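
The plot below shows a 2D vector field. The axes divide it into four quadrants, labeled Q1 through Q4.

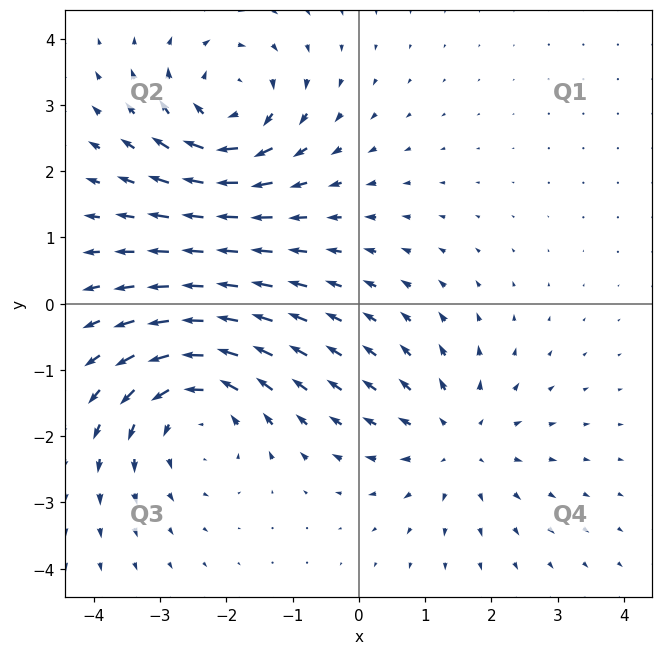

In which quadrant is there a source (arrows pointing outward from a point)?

Q4

The source sits at approximately (1.5, -2.1), which lies in quadrant Q4. The divergence there is about +3, positive as expected for a source.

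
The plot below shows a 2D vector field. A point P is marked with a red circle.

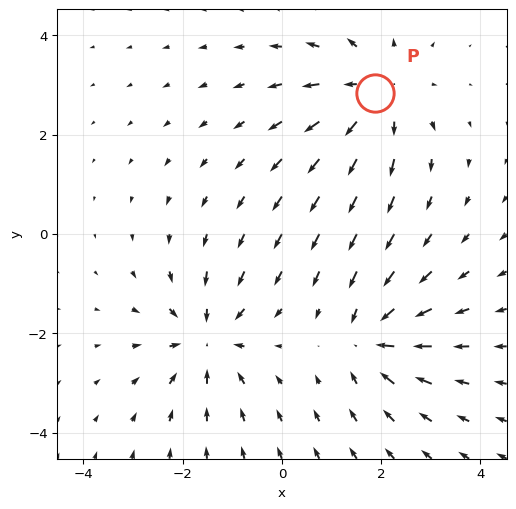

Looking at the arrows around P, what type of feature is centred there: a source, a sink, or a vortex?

At P (1.9, 2.8) the arrows spread outward. Divergence about +4, curl ≈0 — positive divergence with near-zero curl is a source.

source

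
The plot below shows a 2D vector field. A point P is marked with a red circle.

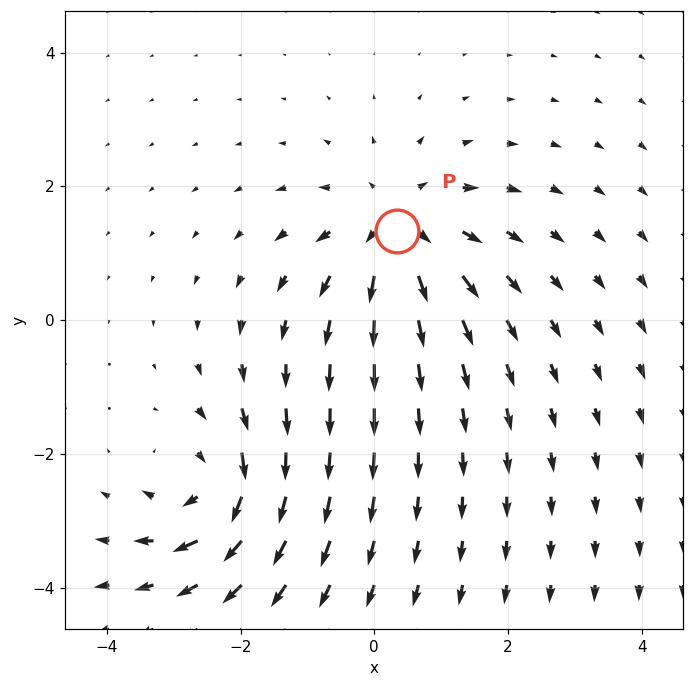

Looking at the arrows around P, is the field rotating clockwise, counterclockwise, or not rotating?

Near P at (0.3, 1.3) the arrows show no circulation. The curl there is ≈0.

not rotating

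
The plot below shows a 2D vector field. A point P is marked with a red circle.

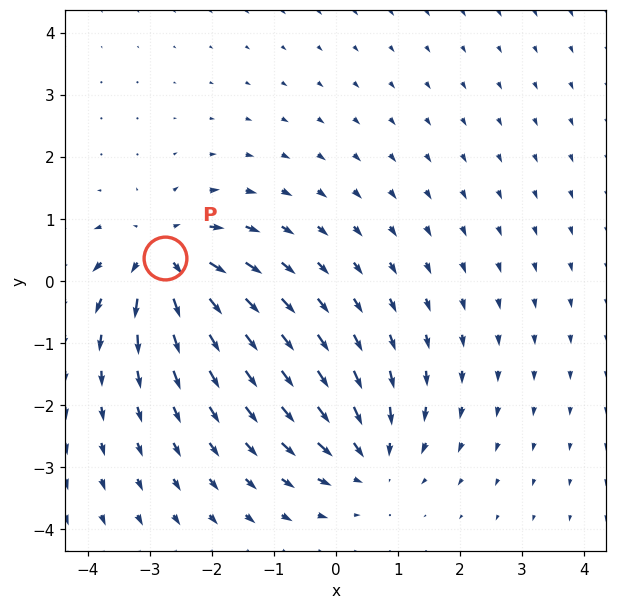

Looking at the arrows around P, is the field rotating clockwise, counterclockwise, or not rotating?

not rotating

Near P at (-2.8, 0.4) the arrows show no circulation. The curl there is ≈0.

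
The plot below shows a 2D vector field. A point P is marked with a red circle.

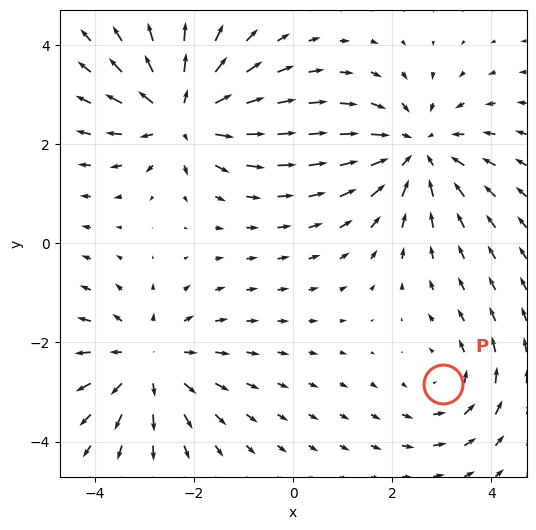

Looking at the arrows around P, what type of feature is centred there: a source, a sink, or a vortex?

At P (3.0, -2.8) the arrows circulate counterclockwise. Divergence ≈0, curl about +2 — near-zero divergence with nonzero curl is a vortex.

vortex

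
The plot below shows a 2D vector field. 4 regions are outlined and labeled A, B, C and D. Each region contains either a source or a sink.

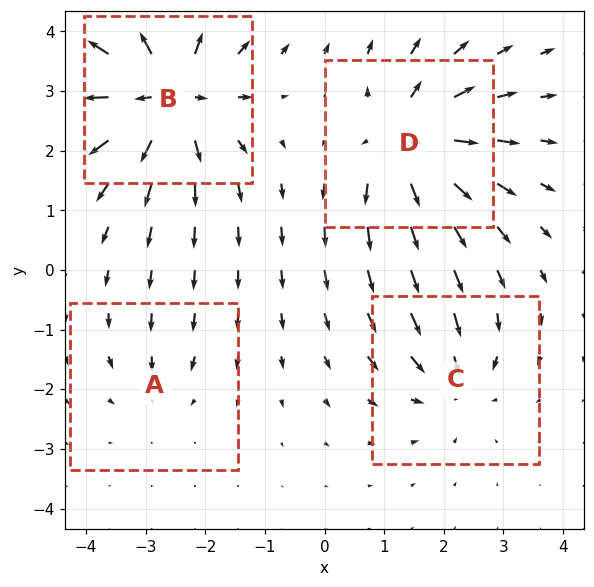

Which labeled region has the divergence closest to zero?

Divergence at each region's feature centre — A: about -2, B: about +8, C: about -4, D: about +6. Region A is closest to zero.

A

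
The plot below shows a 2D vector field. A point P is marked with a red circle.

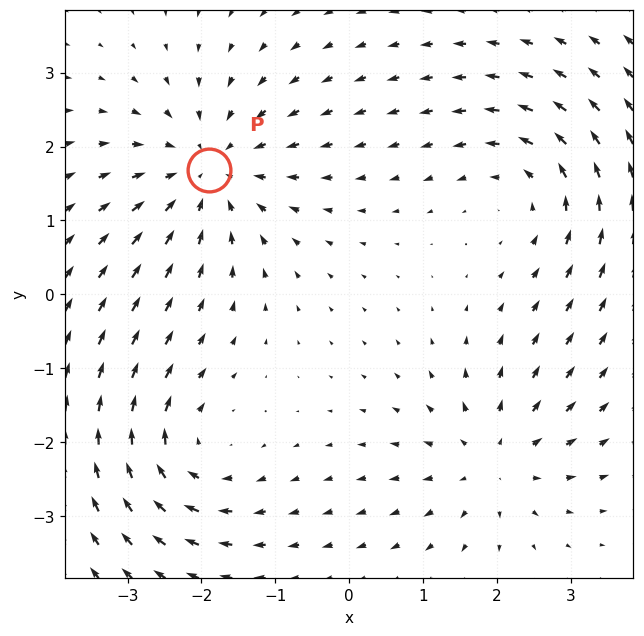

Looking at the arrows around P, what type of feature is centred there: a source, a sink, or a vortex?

sink

At P (-1.9, 1.7) the arrows converge inward. Divergence about -4, curl ≈0 — negative divergence with near-zero curl is a sink.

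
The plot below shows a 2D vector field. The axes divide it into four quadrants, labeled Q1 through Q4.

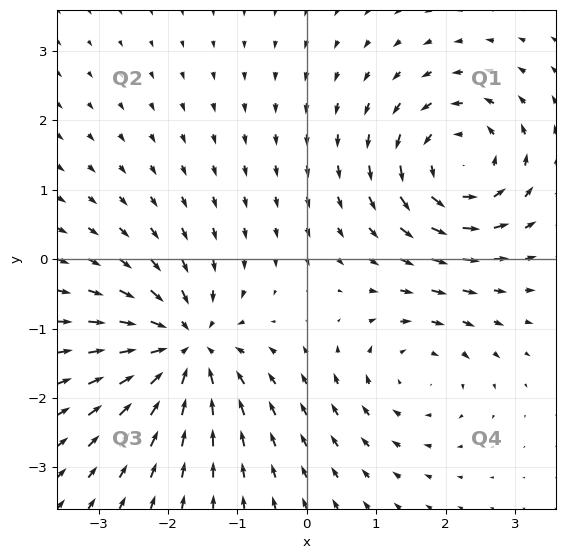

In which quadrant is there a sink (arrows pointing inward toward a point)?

The sink sits at approximately (-1.7, -1.3), which lies in quadrant Q3. The divergence there is about -6, negative as expected for a sink.

Q3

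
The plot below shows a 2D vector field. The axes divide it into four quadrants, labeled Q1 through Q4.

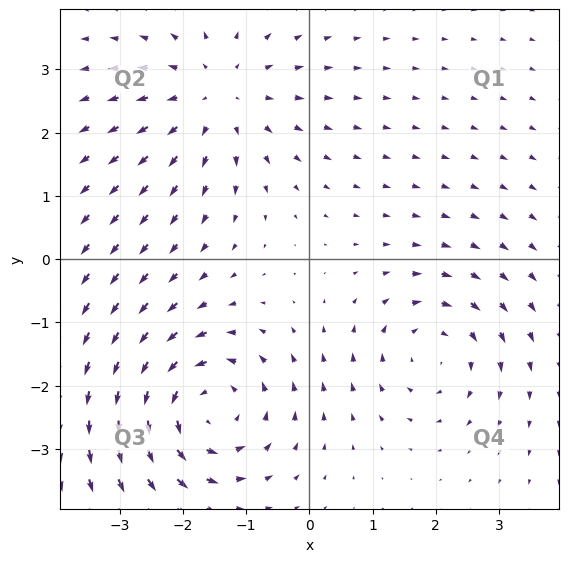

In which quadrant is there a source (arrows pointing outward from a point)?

Q2

The source sits at approximately (-1.5, 2.6), which lies in quadrant Q2. The divergence there is about +3, positive as expected for a source.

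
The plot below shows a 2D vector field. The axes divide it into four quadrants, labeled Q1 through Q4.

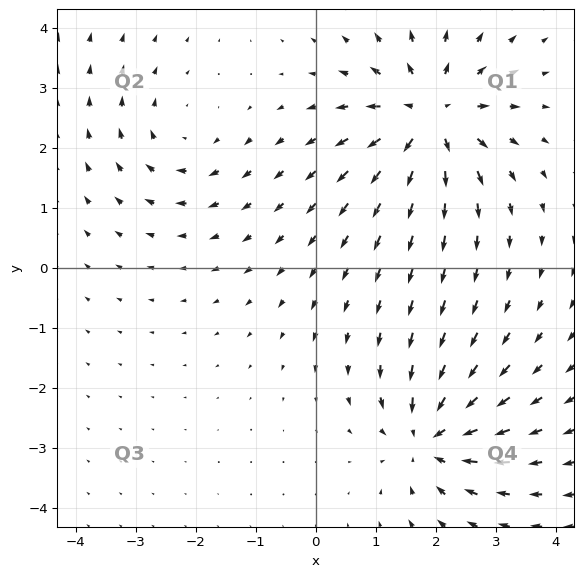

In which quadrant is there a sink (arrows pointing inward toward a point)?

Q4

The sink sits at approximately (1.9, -2.8), which lies in quadrant Q4. The divergence there is about -5, negative as expected for a sink.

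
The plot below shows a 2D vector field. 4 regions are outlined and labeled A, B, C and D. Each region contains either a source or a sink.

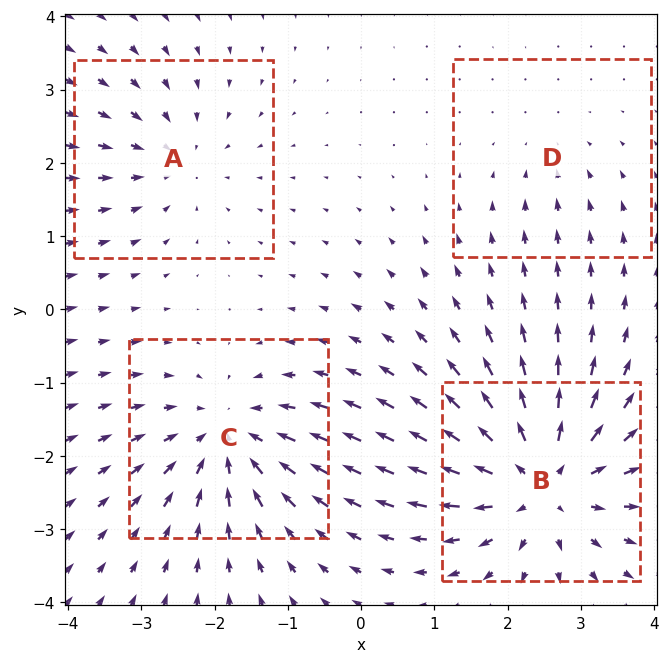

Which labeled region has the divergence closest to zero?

Divergence at each region's feature centre — A: about -3, B: about +7, C: about -5, D: about -2. Region D is closest to zero.

D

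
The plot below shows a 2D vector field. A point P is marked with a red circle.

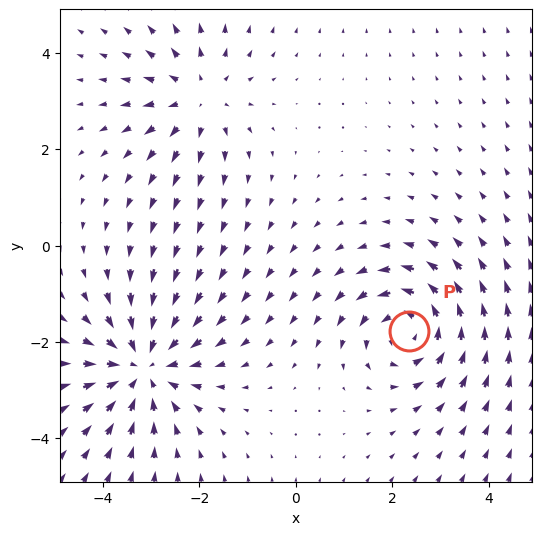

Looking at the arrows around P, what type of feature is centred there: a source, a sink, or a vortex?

At P (2.3, -1.8) the arrows circulate counterclockwise. Divergence ≈0, curl about +5 — near-zero divergence with nonzero curl is a vortex.

vortex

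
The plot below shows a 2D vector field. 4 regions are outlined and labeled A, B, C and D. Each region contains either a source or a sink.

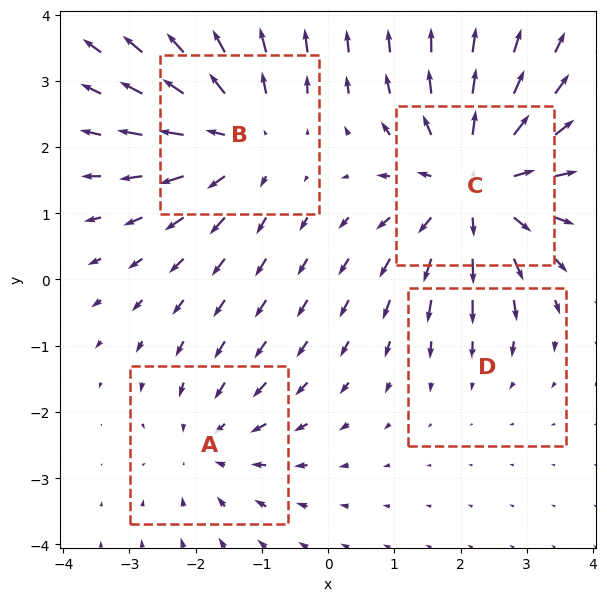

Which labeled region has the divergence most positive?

Divergence at each region's feature centre — A: about -3, B: about +5, C: about +6, D: about -2. Region C is most positive.

C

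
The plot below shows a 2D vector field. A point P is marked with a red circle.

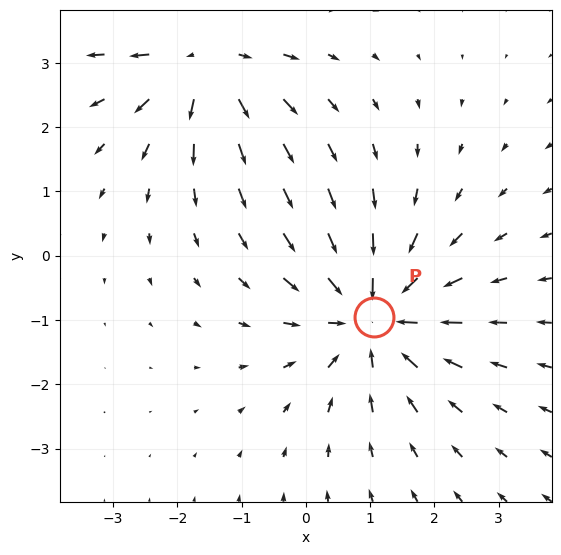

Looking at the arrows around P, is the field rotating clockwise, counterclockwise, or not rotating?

Near P at (1.1, -0.9) the arrows show no circulation. The curl there is ≈0.

not rotating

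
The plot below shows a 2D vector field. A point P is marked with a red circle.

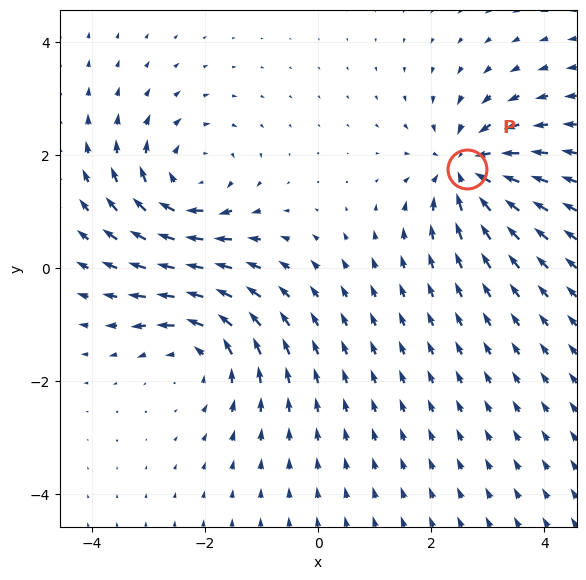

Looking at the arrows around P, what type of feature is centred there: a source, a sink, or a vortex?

sink

At P (2.6, 1.8) the arrows converge inward. Divergence about -6, curl ≈0 — negative divergence with near-zero curl is a sink.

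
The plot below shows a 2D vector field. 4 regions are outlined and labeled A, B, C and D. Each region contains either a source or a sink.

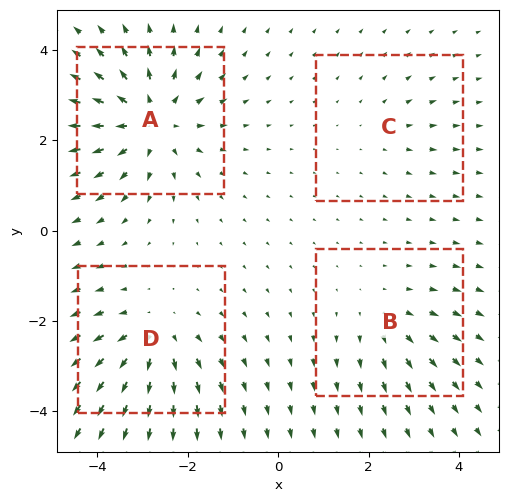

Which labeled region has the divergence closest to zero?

Divergence at each region's feature centre — A: about +7, B: about +3, C: about +2, D: about +5. Region C is closest to zero.

C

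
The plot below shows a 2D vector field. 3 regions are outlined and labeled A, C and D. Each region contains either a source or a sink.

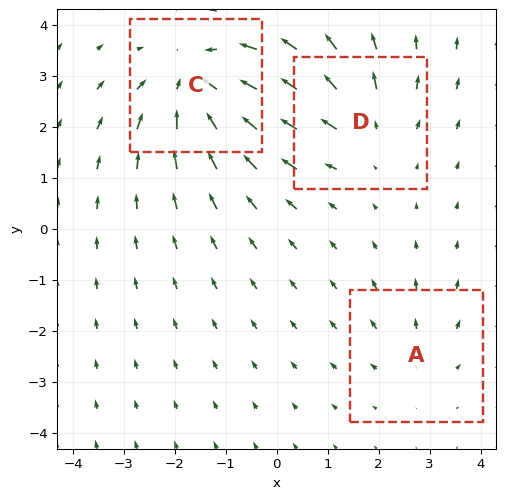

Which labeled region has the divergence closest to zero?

A

Divergence at each region's feature centre — A: about +2, C: about -4, D: about +3. Region A is closest to zero.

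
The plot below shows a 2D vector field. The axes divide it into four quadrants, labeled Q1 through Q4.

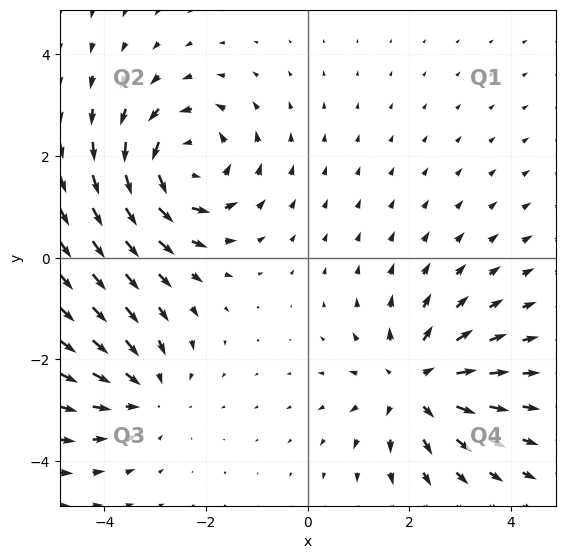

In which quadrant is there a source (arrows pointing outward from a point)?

The source sits at approximately (2.1, -2.5), which lies in quadrant Q4. The divergence there is about +4, positive as expected for a source.

Q4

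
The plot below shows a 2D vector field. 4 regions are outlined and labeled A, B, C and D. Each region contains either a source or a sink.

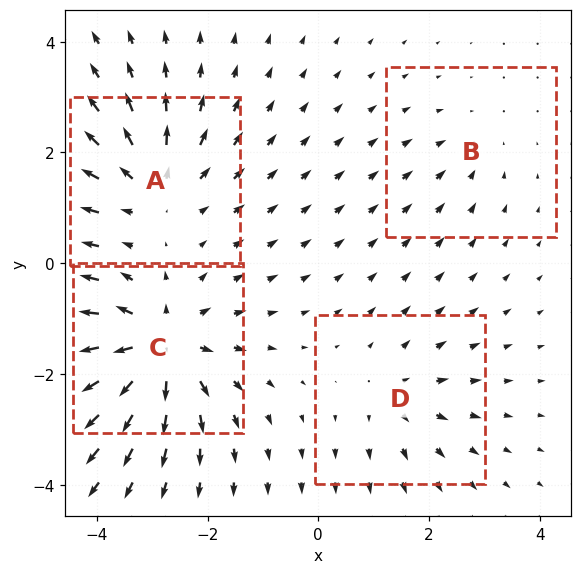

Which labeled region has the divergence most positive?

Divergence at each region's feature centre — A: about +5, B: about -2, C: about +8, D: about +4. Region C is most positive.

C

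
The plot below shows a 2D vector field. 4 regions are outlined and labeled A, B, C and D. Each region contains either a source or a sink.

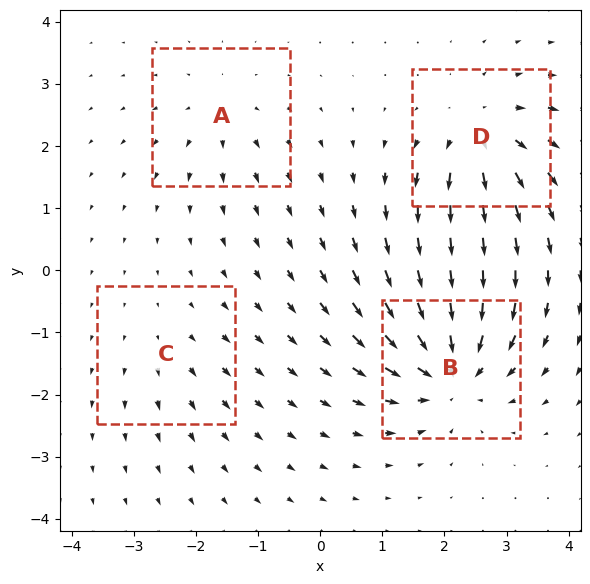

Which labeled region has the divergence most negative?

Divergence at each region's feature centre — A: about +4, B: about -8, C: about +2, D: about +6. Region B is most negative.

B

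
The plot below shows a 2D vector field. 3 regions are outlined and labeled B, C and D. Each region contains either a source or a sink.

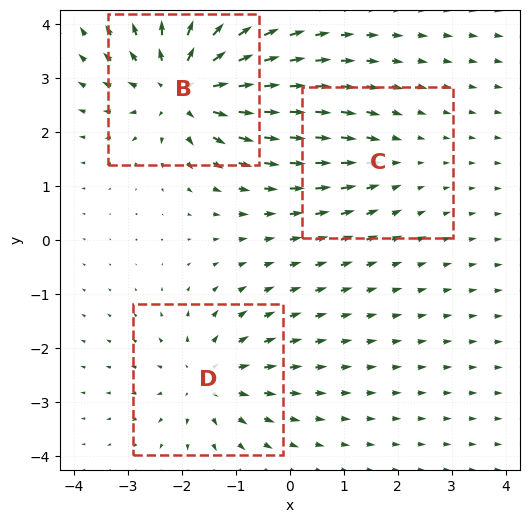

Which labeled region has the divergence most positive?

B

Divergence at each region's feature centre — B: about +5, C: about -2, D: about +3. Region B is most positive.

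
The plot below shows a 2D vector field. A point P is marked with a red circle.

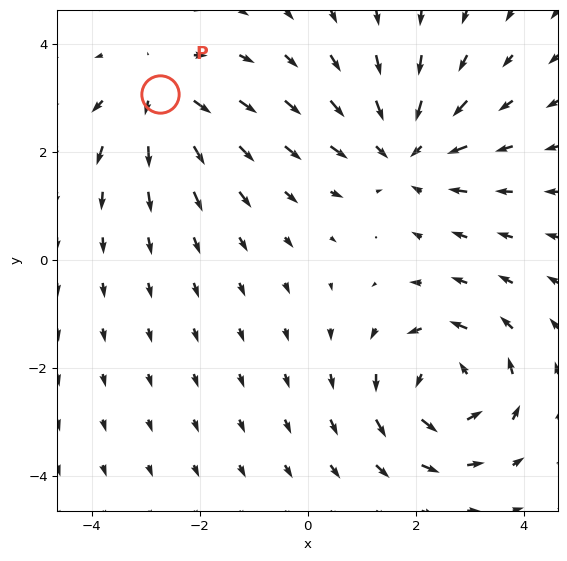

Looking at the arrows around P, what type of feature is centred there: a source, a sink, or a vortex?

source

At P (-2.7, 3.1) the arrows spread outward. Divergence about +4, curl ≈0 — positive divergence with near-zero curl is a source.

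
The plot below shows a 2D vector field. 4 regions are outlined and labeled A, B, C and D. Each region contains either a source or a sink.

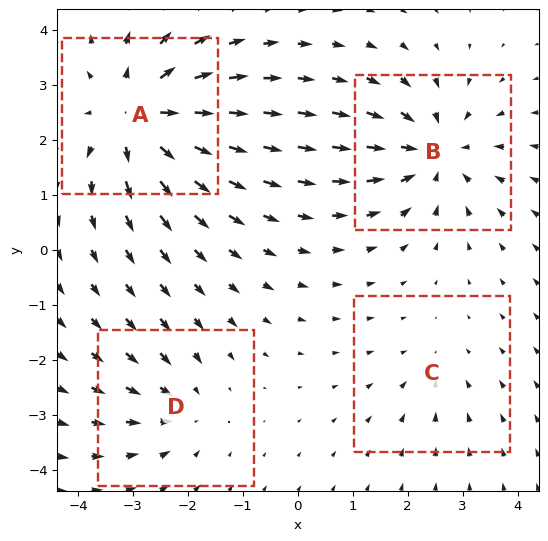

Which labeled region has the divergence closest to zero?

Divergence at each region's feature centre — A: about +6, B: about -5, C: about -2, D: about -3. Region C is closest to zero.

C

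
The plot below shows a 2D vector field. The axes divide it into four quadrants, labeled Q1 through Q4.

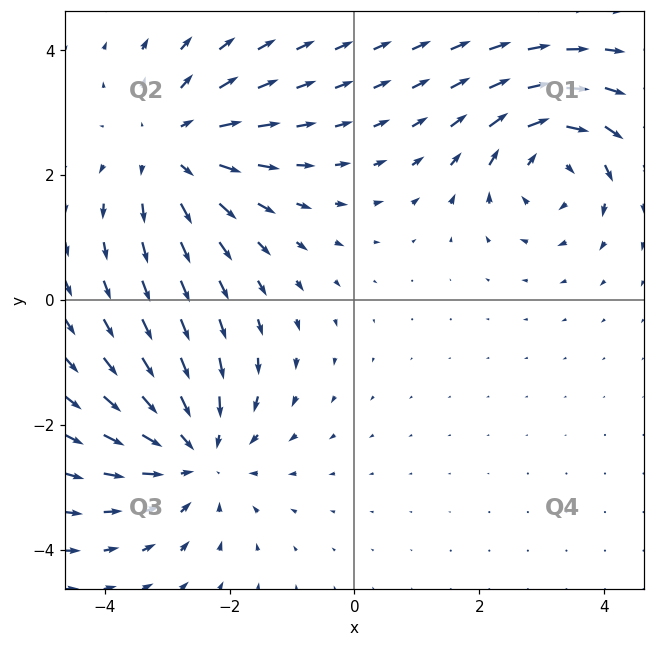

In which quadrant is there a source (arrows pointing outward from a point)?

Q2

The source sits at approximately (-2.9, 2.4), which lies in quadrant Q2. The divergence there is about +3, positive as expected for a source.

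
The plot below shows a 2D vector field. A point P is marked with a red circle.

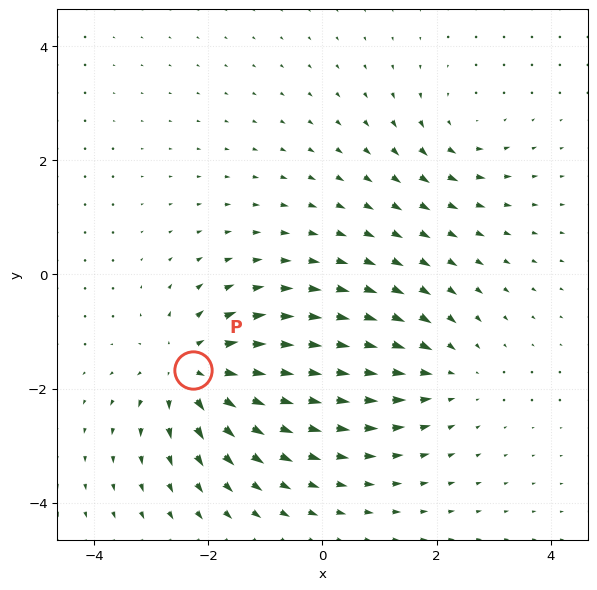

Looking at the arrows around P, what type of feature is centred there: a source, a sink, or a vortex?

At P (-2.3, -1.7) the arrows spread outward. Divergence about +5, curl ≈0 — positive divergence with near-zero curl is a source.

source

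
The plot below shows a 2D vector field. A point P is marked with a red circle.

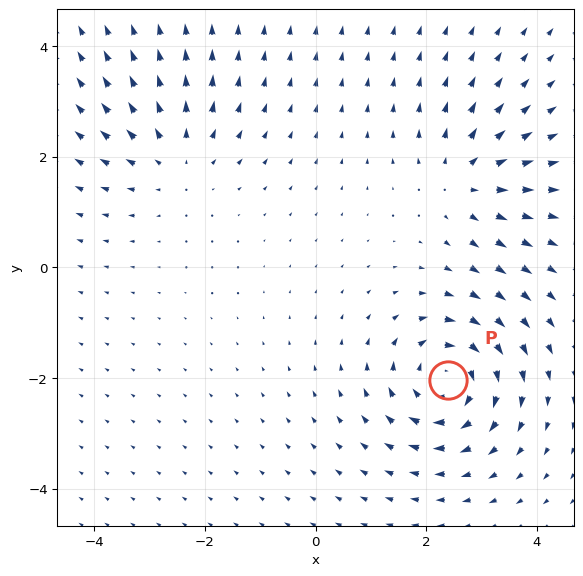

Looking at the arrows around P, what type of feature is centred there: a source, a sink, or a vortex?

At P (2.4, -2.0) the arrows circulate clockwise. Divergence ≈0, curl about -5 — near-zero divergence with nonzero curl is a vortex.

vortex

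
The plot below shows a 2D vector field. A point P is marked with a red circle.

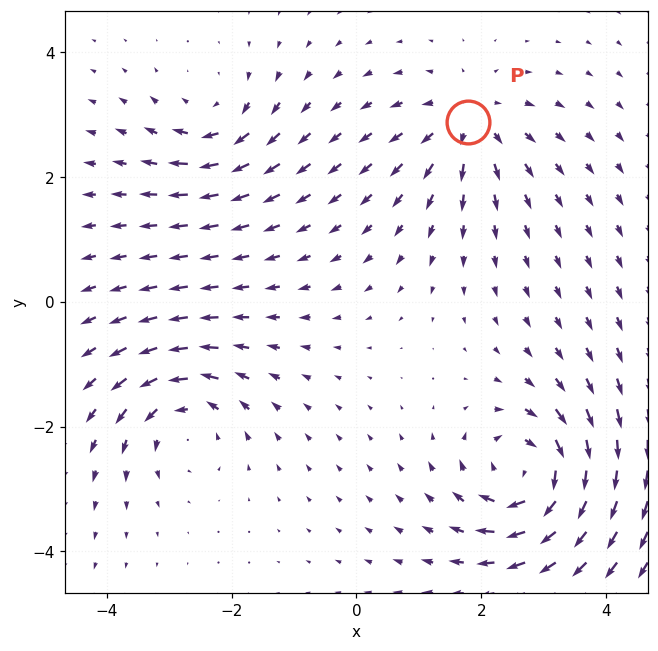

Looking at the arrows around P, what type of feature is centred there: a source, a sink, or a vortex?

At P (1.8, 2.9) the arrows spread outward. Divergence about +4, curl ≈0 — positive divergence with near-zero curl is a source.

source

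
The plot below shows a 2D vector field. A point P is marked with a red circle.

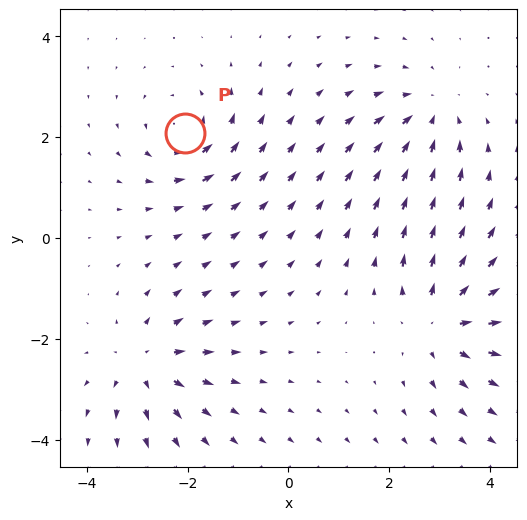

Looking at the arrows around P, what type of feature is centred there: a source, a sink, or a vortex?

vortex

At P (-2.1, 2.1) the arrows circulate counterclockwise. Divergence ≈0, curl about +5 — near-zero divergence with nonzero curl is a vortex.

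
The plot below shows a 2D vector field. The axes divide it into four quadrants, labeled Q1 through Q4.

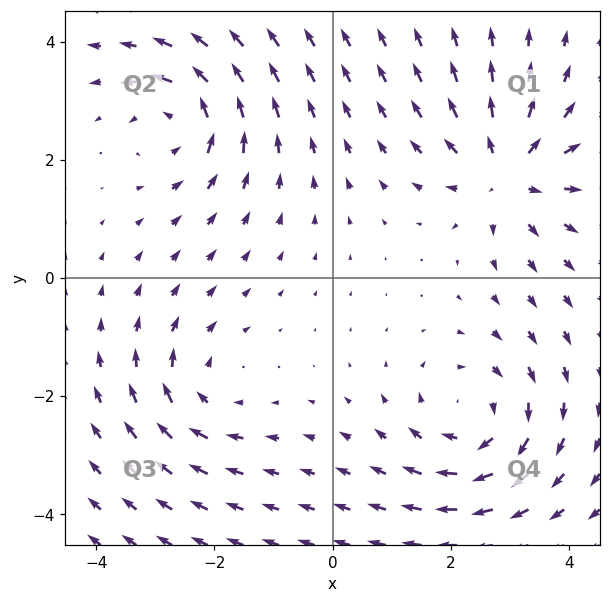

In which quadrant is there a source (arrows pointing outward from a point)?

The source sits at approximately (2.9, 1.8), which lies in quadrant Q1. The divergence there is about +5, positive as expected for a source.

Q1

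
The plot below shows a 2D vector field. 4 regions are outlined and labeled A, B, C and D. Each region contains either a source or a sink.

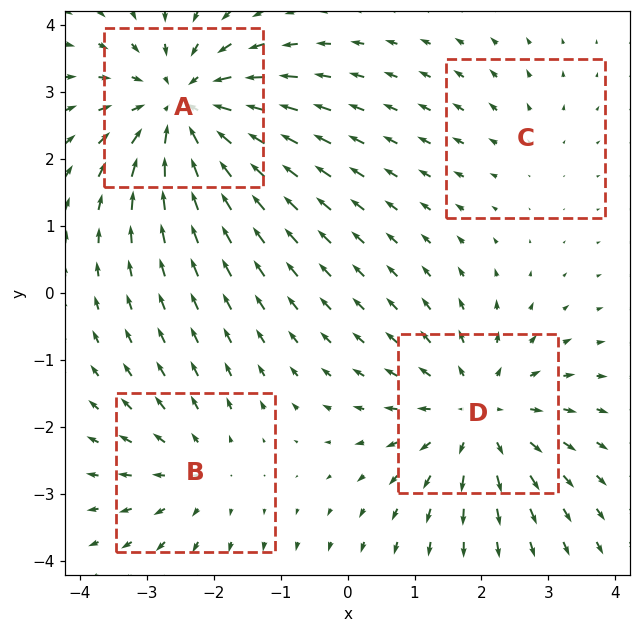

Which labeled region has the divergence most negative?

Divergence at each region's feature centre — A: about -6, B: about +3, C: about +2, D: about +4. Region A is most negative.

A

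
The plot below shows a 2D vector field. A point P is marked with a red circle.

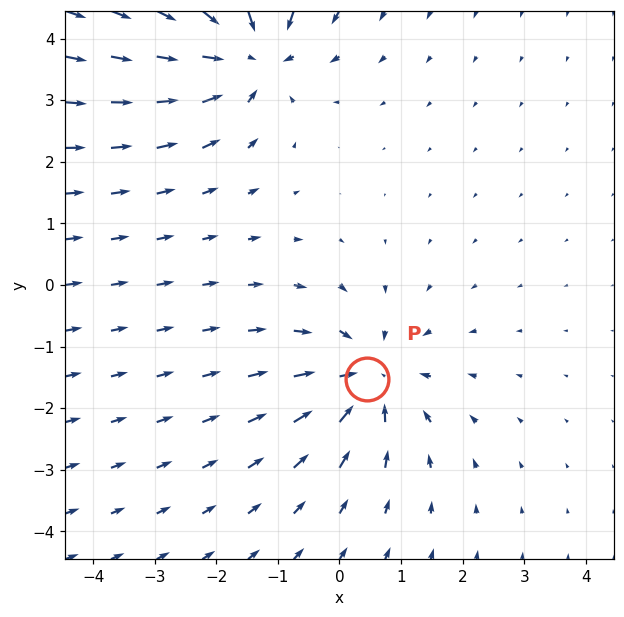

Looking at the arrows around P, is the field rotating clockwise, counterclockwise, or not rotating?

Near P at (0.5, -1.5) the arrows show no circulation. The curl there is ≈0.

not rotating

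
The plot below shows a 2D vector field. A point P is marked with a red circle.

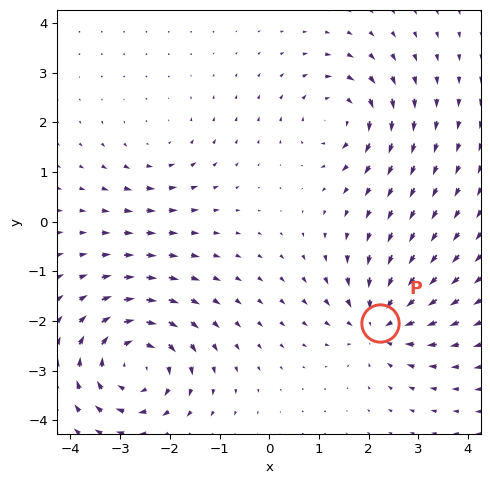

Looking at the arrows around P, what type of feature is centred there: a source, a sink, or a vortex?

At P (2.2, -2.0) the arrows converge inward. Divergence about -5, curl ≈0 — negative divergence with near-zero curl is a sink.

sink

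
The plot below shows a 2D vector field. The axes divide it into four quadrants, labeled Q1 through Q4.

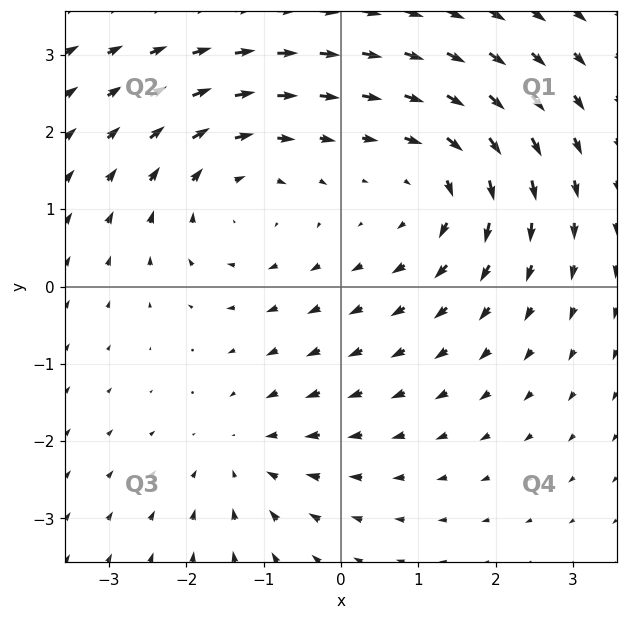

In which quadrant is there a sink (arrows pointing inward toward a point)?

The sink sits at approximately (-1.2, -2.2), which lies in quadrant Q3. The divergence there is about -3, negative as expected for a sink.

Q3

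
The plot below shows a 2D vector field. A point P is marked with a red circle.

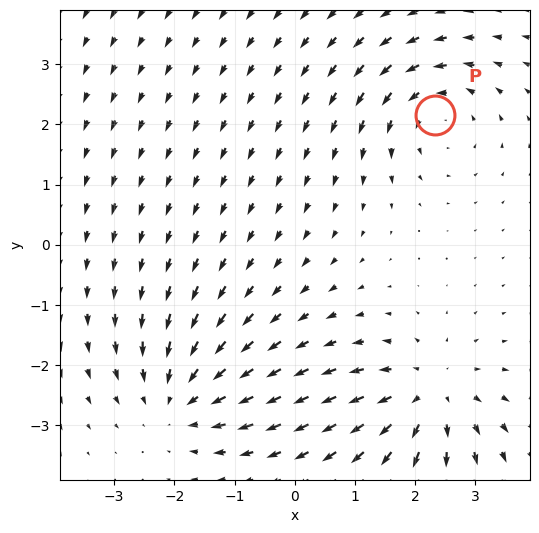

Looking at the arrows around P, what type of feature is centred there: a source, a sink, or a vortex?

At P (2.3, 2.2) the arrows circulate counterclockwise. Divergence ≈0, curl about +3 — near-zero divergence with nonzero curl is a vortex.

vortex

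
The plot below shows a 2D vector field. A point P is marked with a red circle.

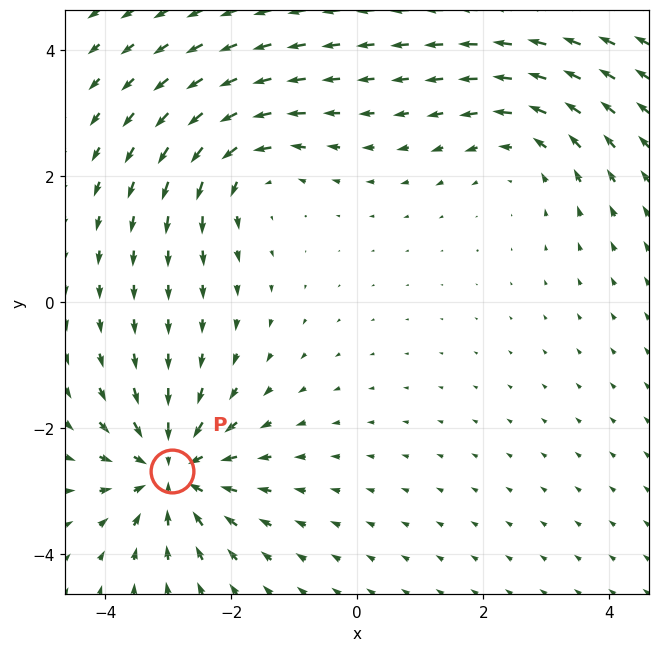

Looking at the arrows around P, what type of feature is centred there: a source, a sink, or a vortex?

sink

At P (-2.9, -2.7) the arrows converge inward. Divergence about -5, curl ≈0 — negative divergence with near-zero curl is a sink.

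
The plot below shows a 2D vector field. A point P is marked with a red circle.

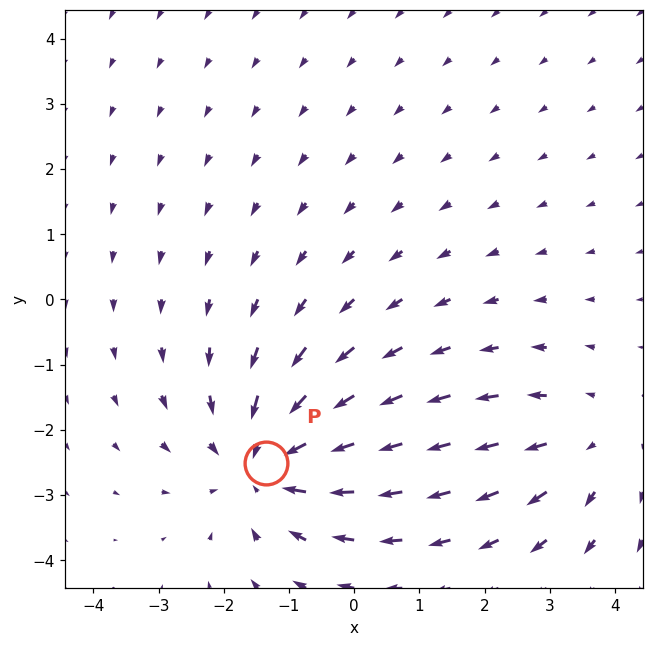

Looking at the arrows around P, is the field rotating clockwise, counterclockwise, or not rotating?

Near P at (-1.4, -2.5) the arrows show no circulation. The curl there is ≈0.

not rotating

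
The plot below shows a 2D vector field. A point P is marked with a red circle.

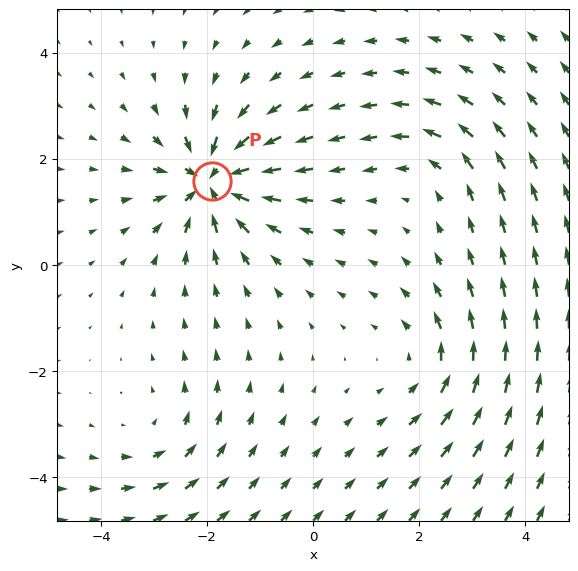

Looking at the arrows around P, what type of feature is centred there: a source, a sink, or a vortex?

At P (-1.9, 1.6) the arrows converge inward. Divergence about -7, curl ≈0 — negative divergence with near-zero curl is a sink.

sink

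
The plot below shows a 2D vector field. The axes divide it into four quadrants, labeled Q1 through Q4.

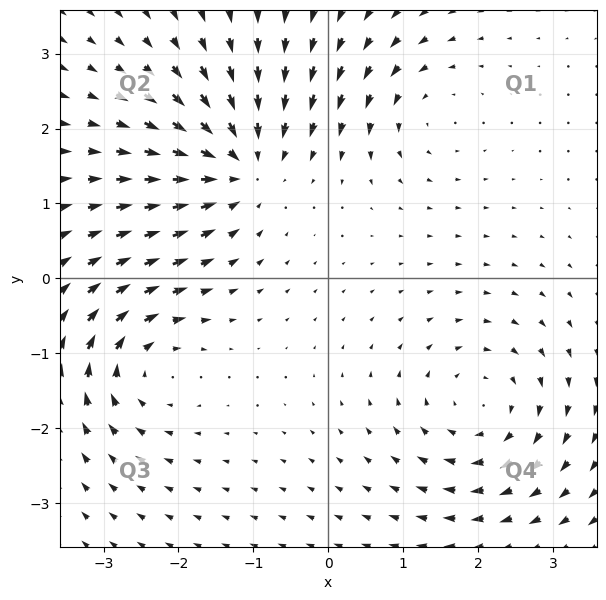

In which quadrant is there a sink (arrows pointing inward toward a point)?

Q2

The sink sits at approximately (-1.2, 1.5), which lies in quadrant Q2. The divergence there is about -6, negative as expected for a sink.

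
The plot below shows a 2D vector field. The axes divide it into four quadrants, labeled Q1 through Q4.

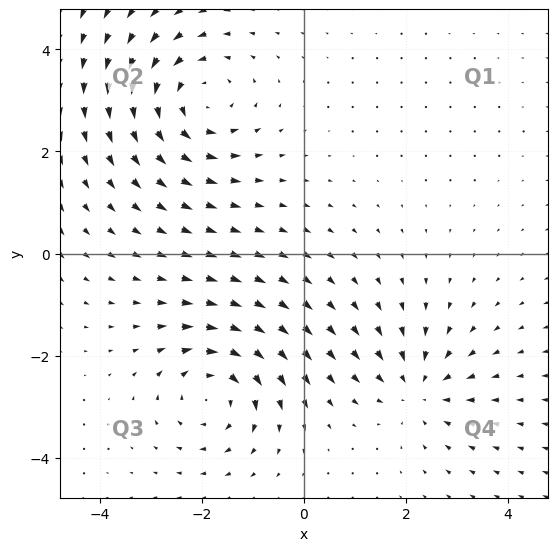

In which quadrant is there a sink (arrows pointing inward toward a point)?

The sink sits at approximately (2.2, -2.6), which lies in quadrant Q4. The divergence there is about -4, negative as expected for a sink.

Q4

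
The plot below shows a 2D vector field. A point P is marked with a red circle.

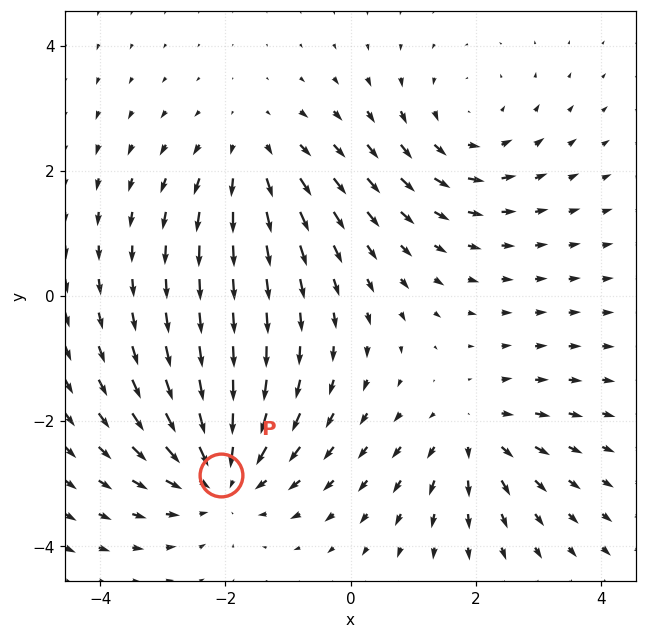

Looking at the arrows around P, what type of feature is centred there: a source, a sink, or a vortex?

sink

At P (-2.1, -2.9) the arrows converge inward. Divergence about -4, curl ≈0 — negative divergence with near-zero curl is a sink.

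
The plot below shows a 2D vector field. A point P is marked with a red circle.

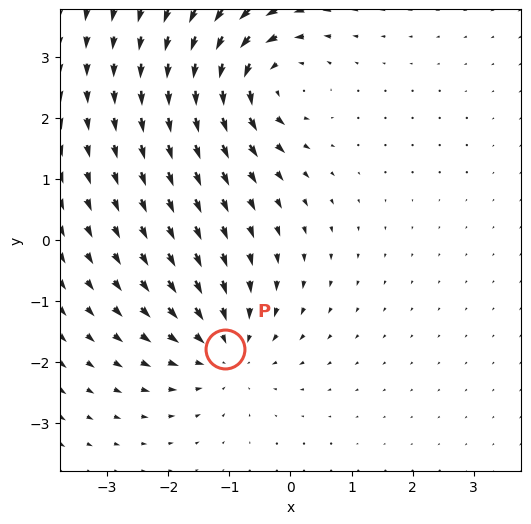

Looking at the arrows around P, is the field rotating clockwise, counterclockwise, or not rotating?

not rotating

Near P at (-1.1, -1.8) the arrows show no circulation. The curl there is ≈0.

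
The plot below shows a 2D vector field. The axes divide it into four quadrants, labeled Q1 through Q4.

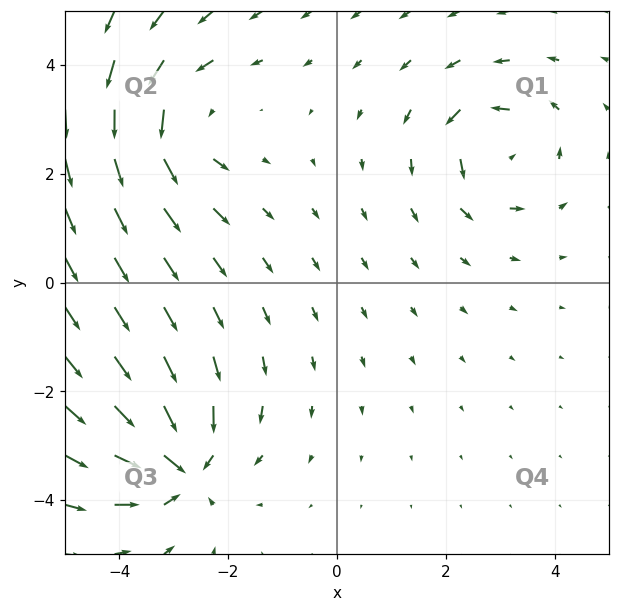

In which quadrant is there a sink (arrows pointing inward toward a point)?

The sink sits at approximately (-2.9, -3.4), which lies in quadrant Q3. The divergence there is about -5, negative as expected for a sink.

Q3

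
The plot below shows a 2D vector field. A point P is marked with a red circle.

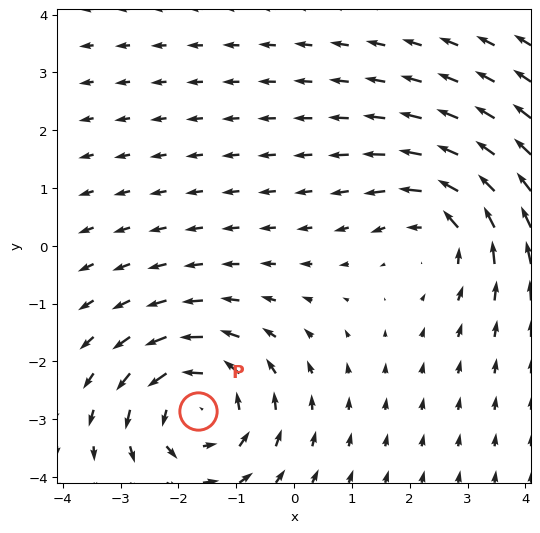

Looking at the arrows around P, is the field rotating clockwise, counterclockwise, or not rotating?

Near P at (-1.7, -2.9) the arrows circulate counterclockwise. The curl (z-component) there is about +5; positive curl means counterclockwise rotation.

counterclockwise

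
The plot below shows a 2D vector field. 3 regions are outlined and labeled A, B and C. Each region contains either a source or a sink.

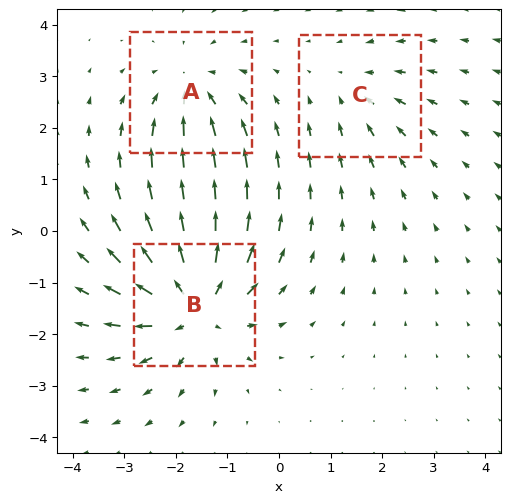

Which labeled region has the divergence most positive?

B

Divergence at each region's feature centre — A: about -3, B: about +5, C: about -2. Region B is most positive.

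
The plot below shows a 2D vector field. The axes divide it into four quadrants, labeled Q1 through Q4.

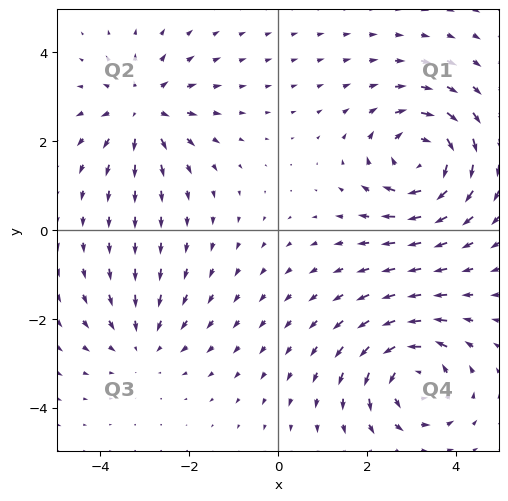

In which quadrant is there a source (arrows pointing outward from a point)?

The source sits at approximately (-3.0, 2.7), which lies in quadrant Q2. The divergence there is about +4, positive as expected for a source.

Q2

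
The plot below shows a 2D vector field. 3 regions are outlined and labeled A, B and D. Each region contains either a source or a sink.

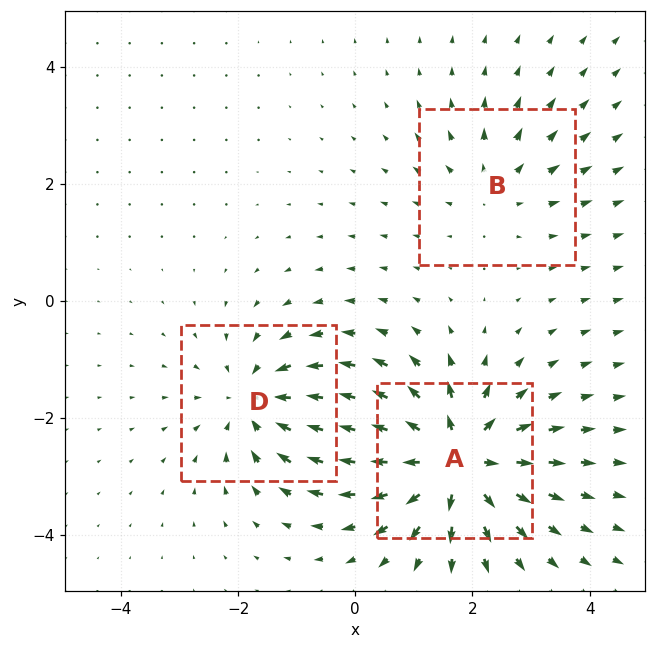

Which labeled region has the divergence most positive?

Divergence at each region's feature centre — A: about +5, B: about +2, D: about -3. Region A is most positive.

A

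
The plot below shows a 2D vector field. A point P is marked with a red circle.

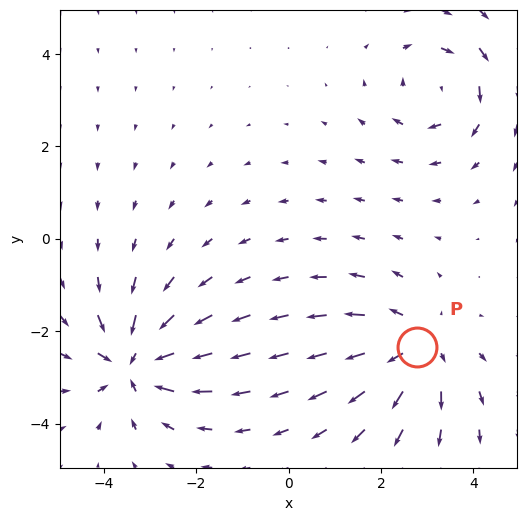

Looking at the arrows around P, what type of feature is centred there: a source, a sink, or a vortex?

source

At P (2.8, -2.3) the arrows spread outward. Divergence about +4, curl ≈0 — positive divergence with near-zero curl is a source.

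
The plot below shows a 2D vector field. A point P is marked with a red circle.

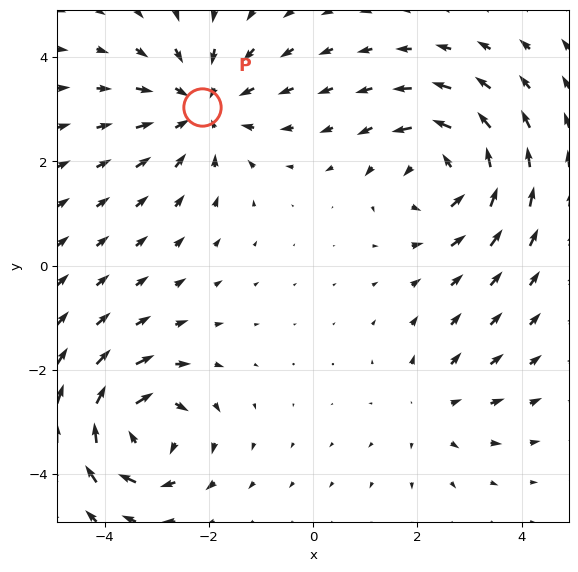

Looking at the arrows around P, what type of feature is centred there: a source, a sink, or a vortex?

At P (-2.1, 3.1) the arrows converge inward. Divergence about -4, curl ≈0 — negative divergence with near-zero curl is a sink.

sink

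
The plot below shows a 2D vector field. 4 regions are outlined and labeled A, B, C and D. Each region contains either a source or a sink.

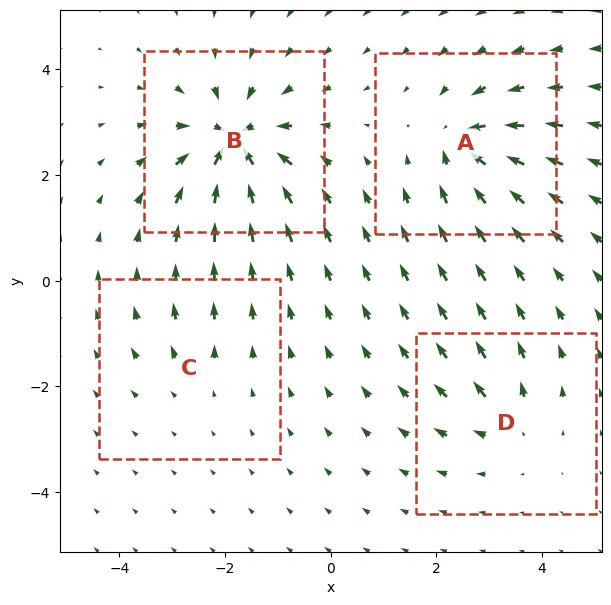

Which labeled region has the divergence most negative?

B

Divergence at each region's feature centre — A: about -6, B: about -9, C: about +2, D: about +4. Region B is most negative.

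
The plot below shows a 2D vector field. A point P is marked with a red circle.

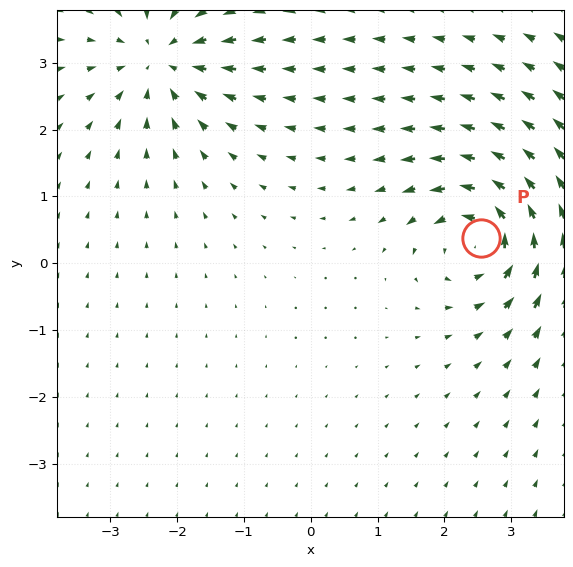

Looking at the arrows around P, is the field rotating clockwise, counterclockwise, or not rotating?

Near P at (2.6, 0.4) the arrows circulate counterclockwise. The curl (z-component) there is about +7; positive curl means counterclockwise rotation.

counterclockwise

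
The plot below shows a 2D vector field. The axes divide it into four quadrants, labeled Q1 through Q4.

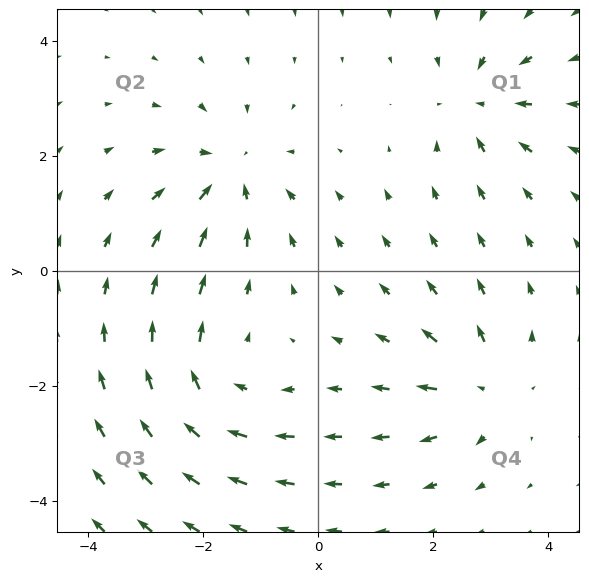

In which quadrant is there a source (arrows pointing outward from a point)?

The source sits at approximately (2.9, -2.0), which lies in quadrant Q4. The divergence there is about +5, positive as expected for a source.

Q4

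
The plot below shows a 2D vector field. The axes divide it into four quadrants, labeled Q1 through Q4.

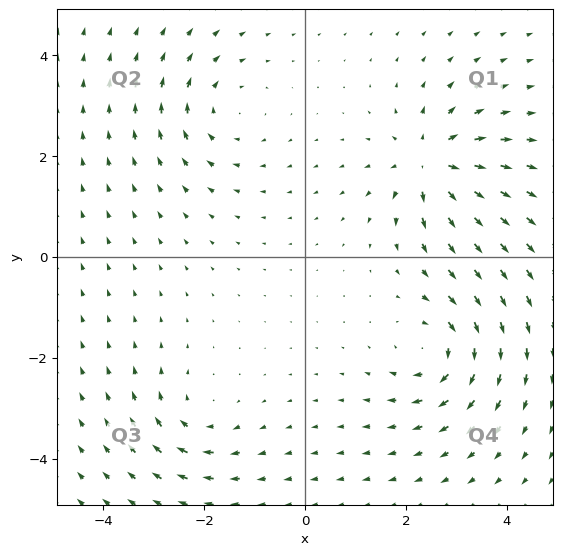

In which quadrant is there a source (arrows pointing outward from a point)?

The source sits at approximately (2.5, 1.9), which lies in quadrant Q1. The divergence there is about +6, positive as expected for a source.

Q1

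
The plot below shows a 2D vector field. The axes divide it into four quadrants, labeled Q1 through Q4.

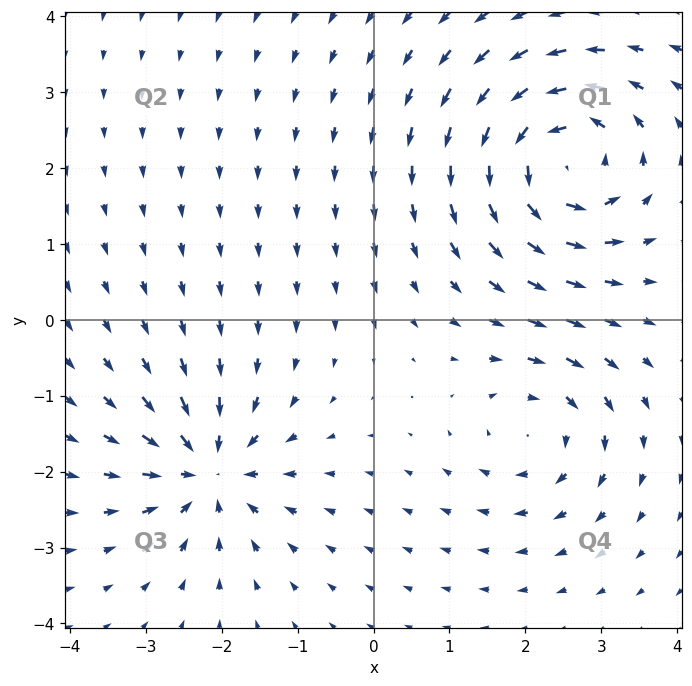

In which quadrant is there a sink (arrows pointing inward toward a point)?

The sink sits at approximately (-2.2, -2.0), which lies in quadrant Q3. The divergence there is about -5, negative as expected for a sink.

Q3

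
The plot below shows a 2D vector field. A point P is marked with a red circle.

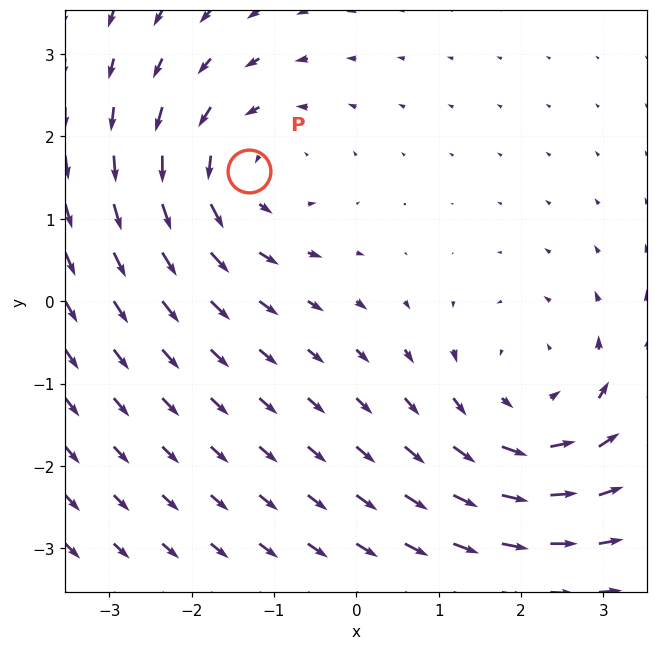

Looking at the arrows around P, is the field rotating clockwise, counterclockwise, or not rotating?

counterclockwise

Near P at (-1.3, 1.6) the arrows circulate counterclockwise. The curl (z-component) there is about +4; positive curl means counterclockwise rotation.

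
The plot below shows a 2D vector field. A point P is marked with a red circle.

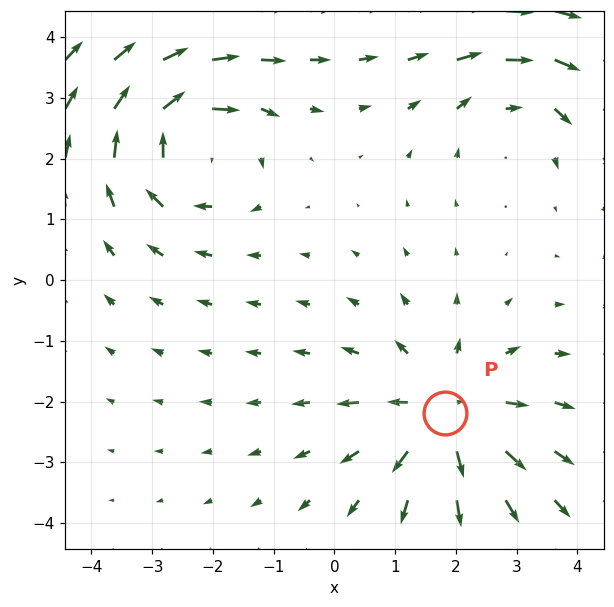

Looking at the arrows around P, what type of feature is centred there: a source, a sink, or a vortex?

At P (1.8, -2.2) the arrows spread outward. Divergence about +5, curl ≈0 — positive divergence with near-zero curl is a source.

source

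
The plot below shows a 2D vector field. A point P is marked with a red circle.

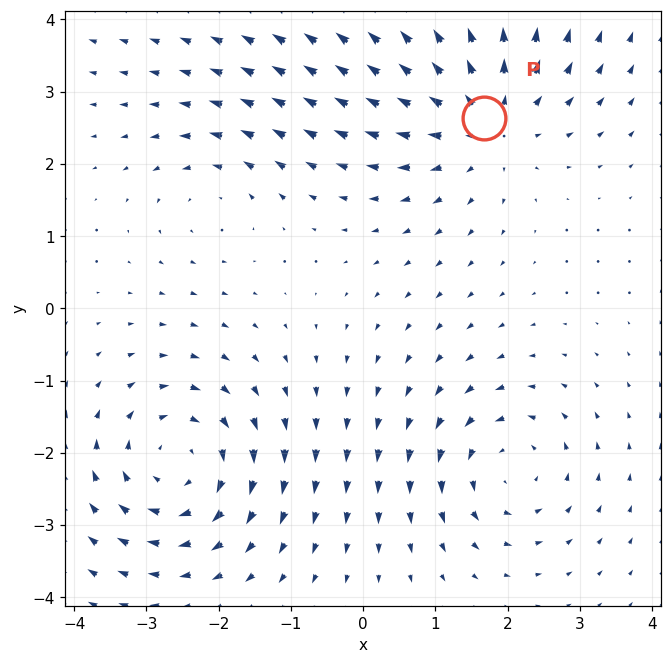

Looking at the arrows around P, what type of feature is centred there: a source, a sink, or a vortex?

source

At P (1.7, 2.6) the arrows spread outward. Divergence about +4, curl ≈0 — positive divergence with near-zero curl is a source.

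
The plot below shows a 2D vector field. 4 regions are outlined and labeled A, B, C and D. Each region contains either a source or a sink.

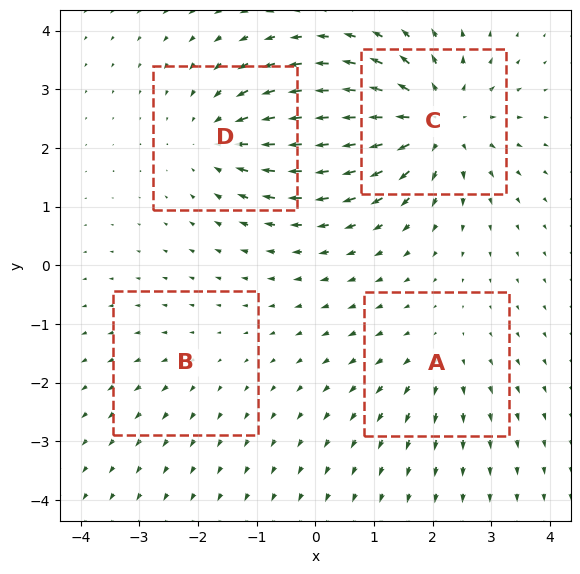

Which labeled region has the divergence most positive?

C

Divergence at each region's feature centre — A: about +3, B: about +2, C: about +7, D: about -5. Region C is most positive.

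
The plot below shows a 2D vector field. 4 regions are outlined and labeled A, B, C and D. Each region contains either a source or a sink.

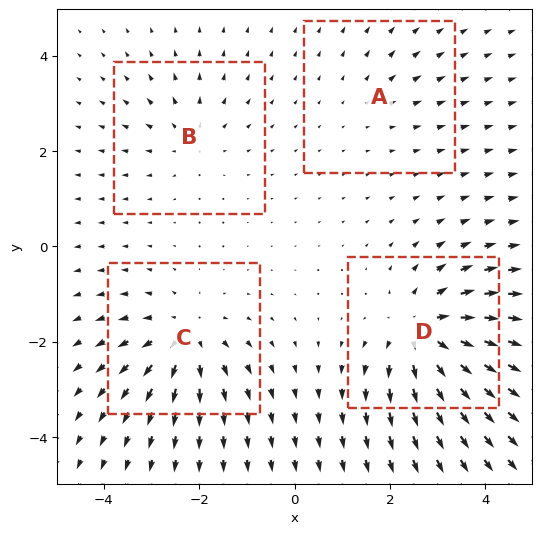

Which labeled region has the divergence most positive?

D

Divergence at each region's feature centre — A: about +2, B: about +3, C: about +5, D: about +7. Region D is most positive.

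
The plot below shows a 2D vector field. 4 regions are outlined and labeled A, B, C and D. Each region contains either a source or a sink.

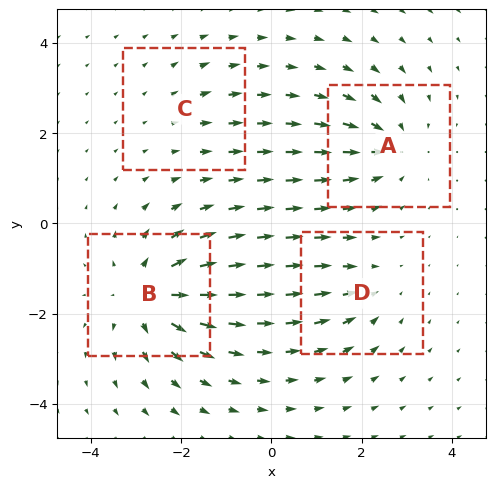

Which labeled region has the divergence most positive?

B

Divergence at each region's feature centre — A: about -5, B: about +7, C: about +2, D: about -3. Region B is most positive.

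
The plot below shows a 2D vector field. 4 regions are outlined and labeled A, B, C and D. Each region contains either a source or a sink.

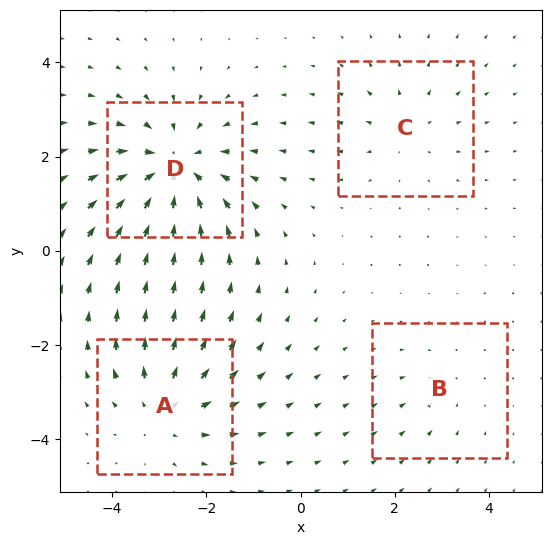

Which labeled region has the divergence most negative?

D

Divergence at each region's feature centre — A: about +4, B: about -2, C: about +3, D: about -6. Region D is most negative.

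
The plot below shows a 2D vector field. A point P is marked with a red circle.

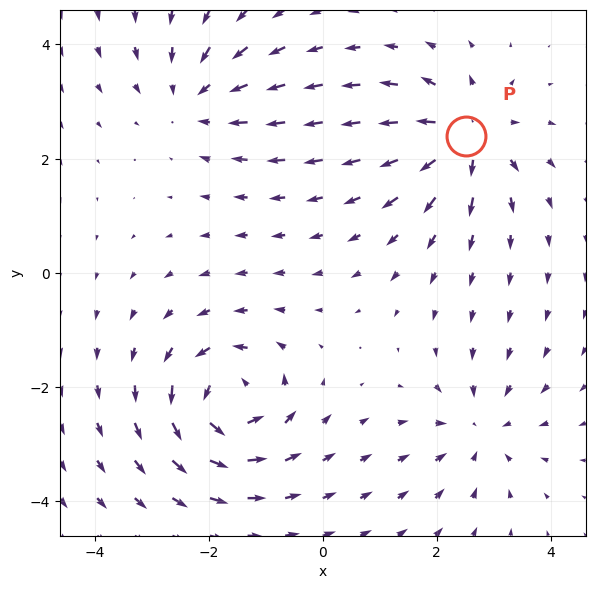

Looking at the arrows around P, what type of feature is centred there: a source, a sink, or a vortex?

At P (2.5, 2.4) the arrows spread outward. Divergence about +5, curl ≈0 — positive divergence with near-zero curl is a source.

source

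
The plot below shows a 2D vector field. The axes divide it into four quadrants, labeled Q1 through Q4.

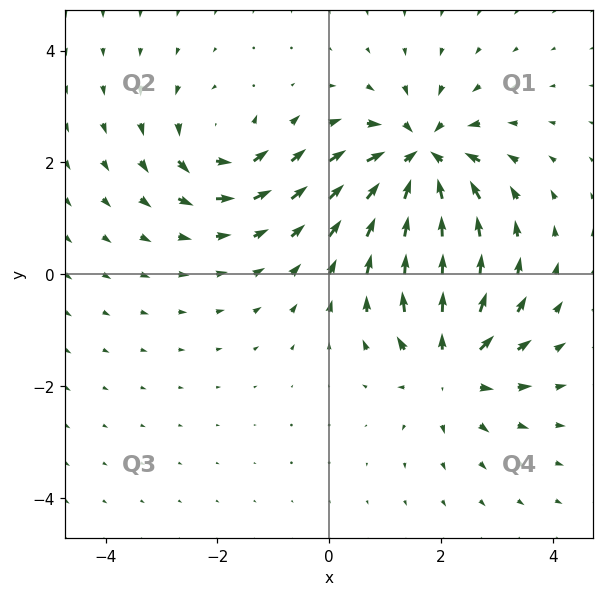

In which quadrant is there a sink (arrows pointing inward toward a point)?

The sink sits at approximately (1.6, 2.1), which lies in quadrant Q1. The divergence there is about -6, negative as expected for a sink.

Q1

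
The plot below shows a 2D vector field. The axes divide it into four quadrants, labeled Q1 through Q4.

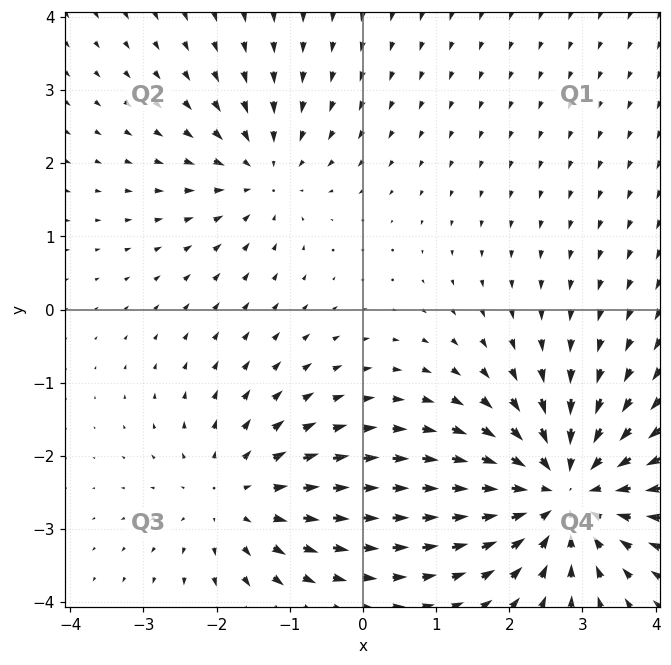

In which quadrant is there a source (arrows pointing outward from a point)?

The source sits at approximately (-1.7, -2.6), which lies in quadrant Q3. The divergence there is about +3, positive as expected for a source.

Q3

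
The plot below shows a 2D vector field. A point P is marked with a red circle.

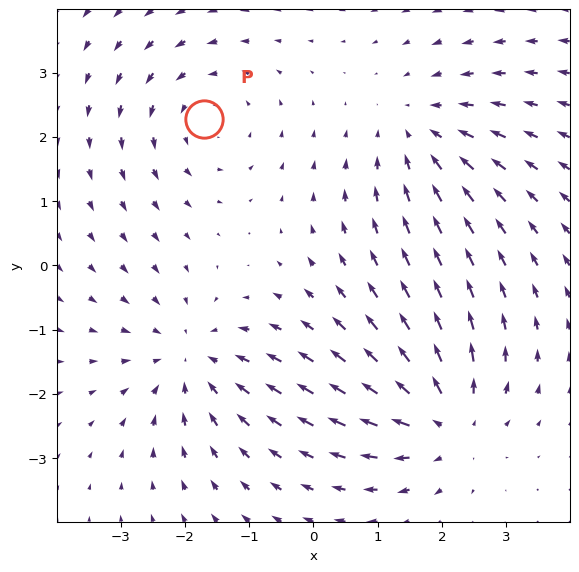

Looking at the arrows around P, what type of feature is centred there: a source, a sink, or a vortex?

vortex

At P (-1.7, 2.3) the arrows circulate counterclockwise. Divergence ≈0, curl about +3 — near-zero divergence with nonzero curl is a vortex.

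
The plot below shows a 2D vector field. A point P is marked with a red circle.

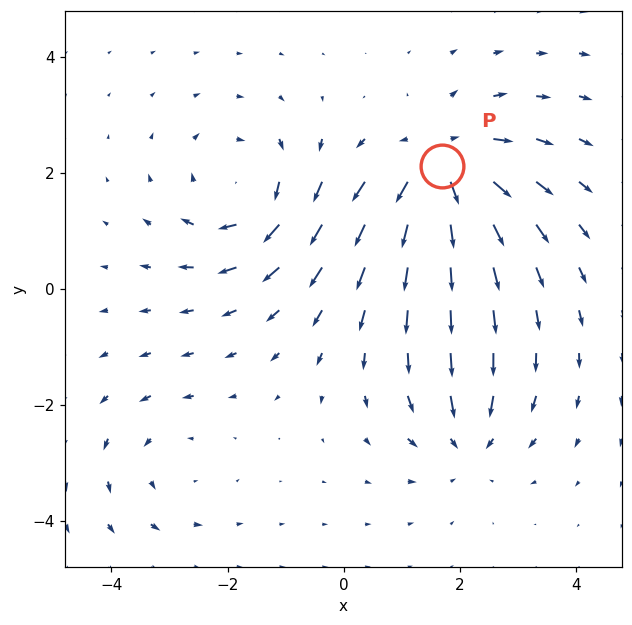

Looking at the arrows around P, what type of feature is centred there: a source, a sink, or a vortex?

source

At P (1.7, 2.1) the arrows spread outward. Divergence about +6, curl ≈0 — positive divergence with near-zero curl is a source.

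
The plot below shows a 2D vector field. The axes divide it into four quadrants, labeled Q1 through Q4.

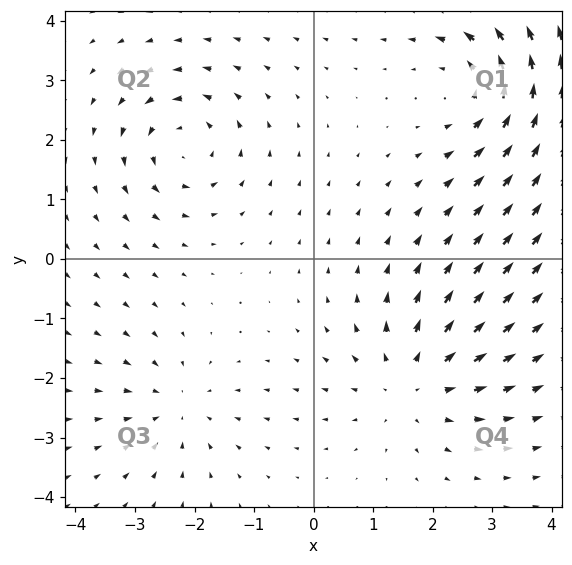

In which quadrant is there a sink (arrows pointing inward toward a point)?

Q3

The sink sits at approximately (-2.3, -2.5), which lies in quadrant Q3. The divergence there is about -3, negative as expected for a sink.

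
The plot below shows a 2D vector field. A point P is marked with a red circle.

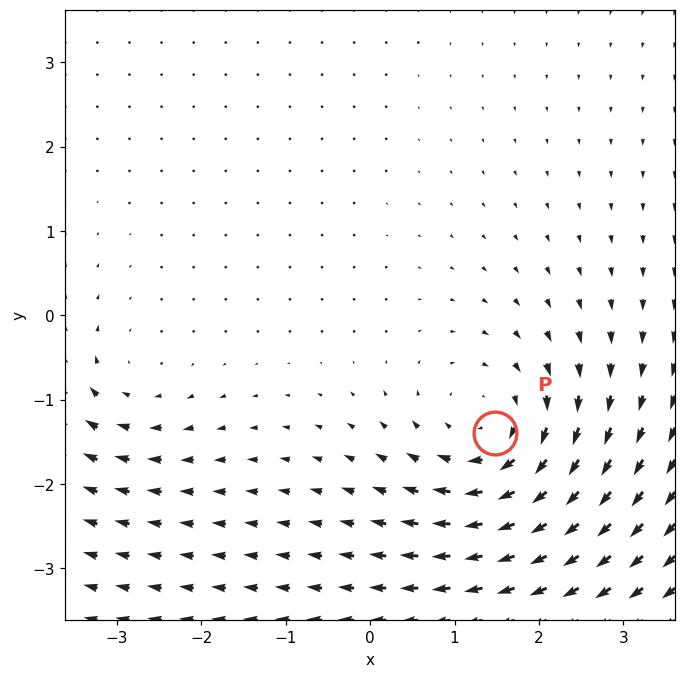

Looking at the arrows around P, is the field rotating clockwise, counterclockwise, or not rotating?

Near P at (1.5, -1.4) the arrows circulate clockwise. The curl (z-component) there is about -5; negative curl means clockwise rotation.

clockwise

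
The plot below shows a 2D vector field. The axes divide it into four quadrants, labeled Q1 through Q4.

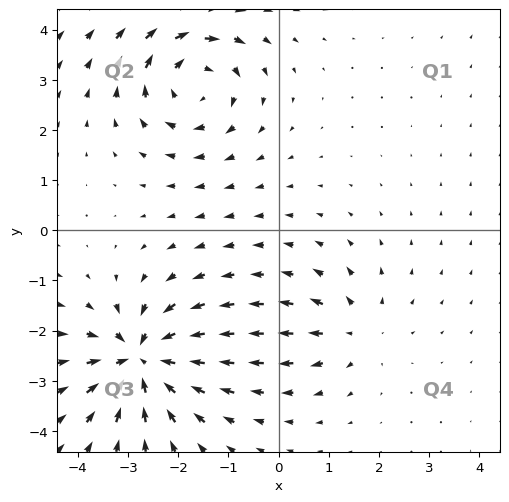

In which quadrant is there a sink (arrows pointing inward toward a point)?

Q3

The sink sits at approximately (-2.7, -2.6), which lies in quadrant Q3. The divergence there is about -6, negative as expected for a sink.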